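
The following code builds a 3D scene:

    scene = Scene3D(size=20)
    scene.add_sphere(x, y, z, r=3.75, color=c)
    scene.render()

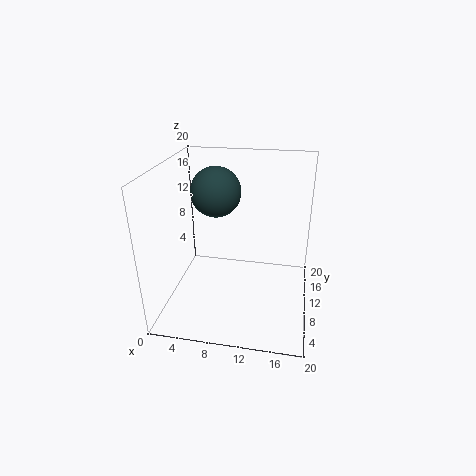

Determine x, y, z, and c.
x = 5.75, y = 14.75, z = 14.75, c = 'darkslategray'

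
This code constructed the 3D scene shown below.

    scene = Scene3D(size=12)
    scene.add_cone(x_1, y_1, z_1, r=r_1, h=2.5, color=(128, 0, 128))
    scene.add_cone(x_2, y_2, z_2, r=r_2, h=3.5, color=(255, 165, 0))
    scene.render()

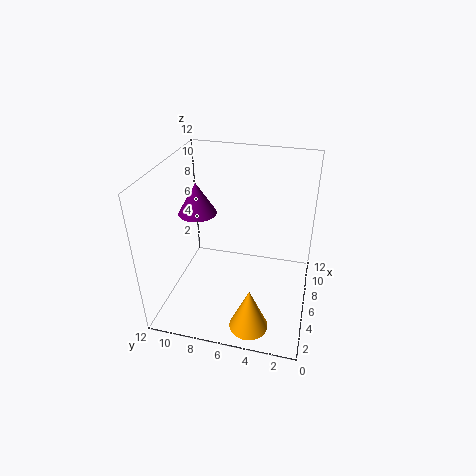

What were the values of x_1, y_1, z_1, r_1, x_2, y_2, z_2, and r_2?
x_1 = 5
y_1 = 9
z_1 = 8.5
r_1 = 1.5
x_2 = 1.5
y_2 = 4
z_2 = 1
r_2 = 1.5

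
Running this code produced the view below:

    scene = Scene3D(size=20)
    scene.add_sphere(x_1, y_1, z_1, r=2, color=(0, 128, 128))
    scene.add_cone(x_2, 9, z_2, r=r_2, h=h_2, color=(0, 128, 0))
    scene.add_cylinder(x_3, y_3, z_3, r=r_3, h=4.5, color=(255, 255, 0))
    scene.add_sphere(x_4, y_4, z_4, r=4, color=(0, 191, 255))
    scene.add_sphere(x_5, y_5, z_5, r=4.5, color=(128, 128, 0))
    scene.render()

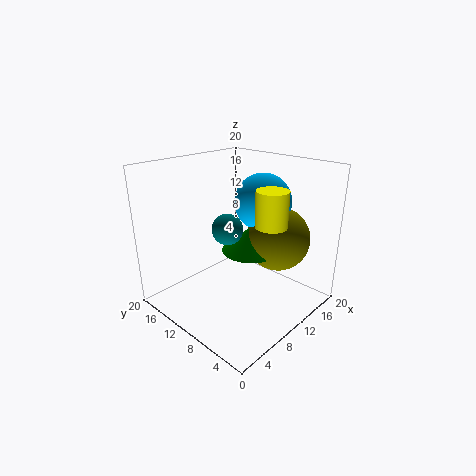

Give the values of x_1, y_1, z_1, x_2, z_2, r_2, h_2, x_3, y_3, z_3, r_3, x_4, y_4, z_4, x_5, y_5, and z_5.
x_1 = 7, y_1 = 9, z_1 = 12.5, x_2 = 11.5, z_2 = 8, r_2 = 4, h_2 = 3.5, x_3 = 9.5, y_3 = 4, z_3 = 13.5, r_3 = 2, x_4 = 14, y_4 = 9, z_4 = 14.5, x_5 = 14.5, y_5 = 6.5, z_5 = 9.5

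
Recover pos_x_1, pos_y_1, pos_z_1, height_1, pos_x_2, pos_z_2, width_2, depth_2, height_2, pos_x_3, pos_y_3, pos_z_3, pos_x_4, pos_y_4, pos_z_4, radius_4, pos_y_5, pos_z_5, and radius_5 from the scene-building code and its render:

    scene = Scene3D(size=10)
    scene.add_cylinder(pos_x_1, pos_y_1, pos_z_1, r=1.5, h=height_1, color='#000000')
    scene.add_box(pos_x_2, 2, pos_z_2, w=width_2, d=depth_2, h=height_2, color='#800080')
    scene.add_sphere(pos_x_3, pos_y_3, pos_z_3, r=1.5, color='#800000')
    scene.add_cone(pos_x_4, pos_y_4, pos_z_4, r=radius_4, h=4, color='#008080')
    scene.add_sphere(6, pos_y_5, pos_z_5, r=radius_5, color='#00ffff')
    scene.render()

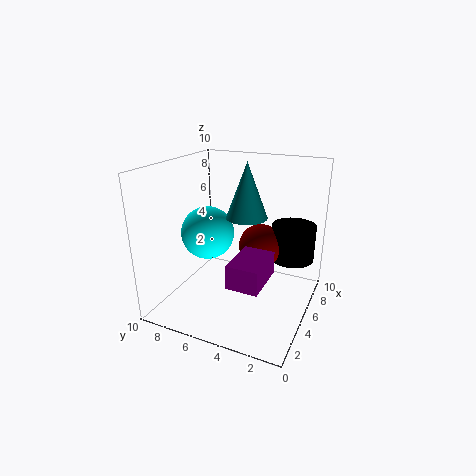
pos_x_1 = 6.5
pos_y_1 = 1.5
pos_z_1 = 3.5
height_1 = 2.5
pos_x_2 = 1
pos_z_2 = 3.5
width_2 = 3
depth_2 = 2
height_2 = 1.5
pos_x_3 = 5.5
pos_y_3 = 3.5
pos_z_3 = 4.5
pos_x_4 = 6.5
pos_y_4 = 5
pos_z_4 = 6
radius_4 = 1.5
pos_y_5 = 8
pos_z_5 = 4.5
radius_5 = 2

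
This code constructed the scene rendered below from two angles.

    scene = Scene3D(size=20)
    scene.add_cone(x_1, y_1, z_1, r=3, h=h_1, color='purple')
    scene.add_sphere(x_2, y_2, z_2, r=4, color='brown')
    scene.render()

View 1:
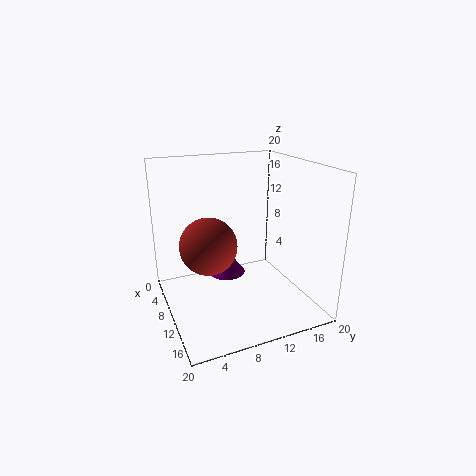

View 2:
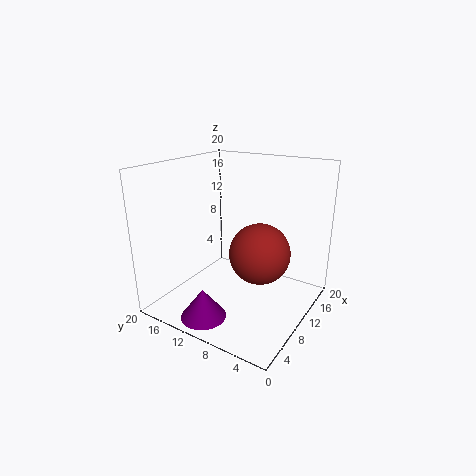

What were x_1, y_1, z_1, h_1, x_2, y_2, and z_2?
x_1 = 3, y_1 = 11, z_1 = 1, h_1 = 4, x_2 = 9, y_2 = 6, z_2 = 9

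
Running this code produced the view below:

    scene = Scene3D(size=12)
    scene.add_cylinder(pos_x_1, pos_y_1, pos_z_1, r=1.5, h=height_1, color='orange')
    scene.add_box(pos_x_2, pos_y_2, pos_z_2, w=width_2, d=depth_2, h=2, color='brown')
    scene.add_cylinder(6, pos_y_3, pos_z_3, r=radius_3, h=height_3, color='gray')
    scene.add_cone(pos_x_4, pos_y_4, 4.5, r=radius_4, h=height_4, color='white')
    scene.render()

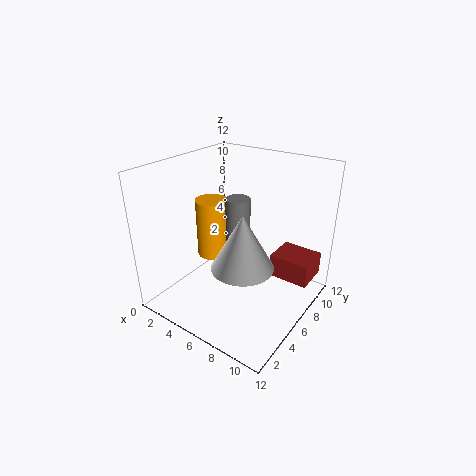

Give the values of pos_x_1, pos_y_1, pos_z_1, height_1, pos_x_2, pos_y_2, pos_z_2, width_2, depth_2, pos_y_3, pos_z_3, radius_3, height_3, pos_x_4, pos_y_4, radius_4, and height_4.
pos_x_1 = 2, pos_y_1 = 7.5, pos_z_1 = 2.5, height_1 = 5.5, pos_x_2 = 8, pos_y_2 = 8, pos_z_2 = 2, width_2 = 3.5, depth_2 = 3, pos_y_3 = 6, pos_z_3 = 3.5, radius_3 = 1, height_3 = 6, pos_x_4 = 7.5, pos_y_4 = 4.5, radius_4 = 2.5, height_4 = 4.5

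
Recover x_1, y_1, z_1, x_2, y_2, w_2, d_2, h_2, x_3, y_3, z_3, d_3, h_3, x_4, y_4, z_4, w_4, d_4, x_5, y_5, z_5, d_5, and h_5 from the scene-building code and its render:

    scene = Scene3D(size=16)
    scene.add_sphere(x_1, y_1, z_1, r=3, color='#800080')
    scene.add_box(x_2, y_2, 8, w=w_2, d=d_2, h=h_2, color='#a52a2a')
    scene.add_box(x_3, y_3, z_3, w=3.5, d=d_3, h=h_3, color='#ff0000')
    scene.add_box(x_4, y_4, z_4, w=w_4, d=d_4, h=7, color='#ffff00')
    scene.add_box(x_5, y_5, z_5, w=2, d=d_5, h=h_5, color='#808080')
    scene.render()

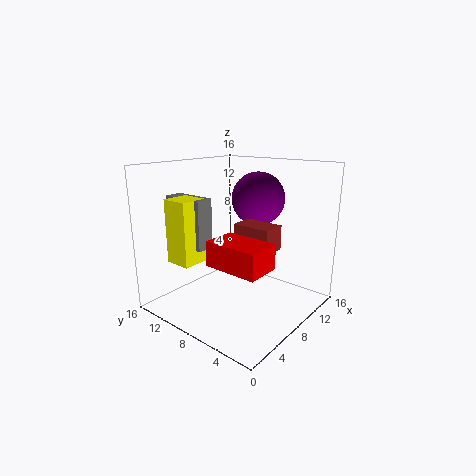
x_1 = 11, y_1 = 7.5, z_1 = 12, x_2 = 5.5, y_2 = 2.5, w_2 = 2.5, d_2 = 4, h_2 = 2.5, x_3 = 2, y_3 = 1.5, z_3 = 7, d_3 = 5.5, h_3 = 2.5, x_4 = 2.5, y_4 = 10.5, z_4 = 5.5, w_4 = 3, d_4 = 3, x_5 = 4, y_5 = 10, z_5 = 7, d_5 = 5, h_5 = 5.5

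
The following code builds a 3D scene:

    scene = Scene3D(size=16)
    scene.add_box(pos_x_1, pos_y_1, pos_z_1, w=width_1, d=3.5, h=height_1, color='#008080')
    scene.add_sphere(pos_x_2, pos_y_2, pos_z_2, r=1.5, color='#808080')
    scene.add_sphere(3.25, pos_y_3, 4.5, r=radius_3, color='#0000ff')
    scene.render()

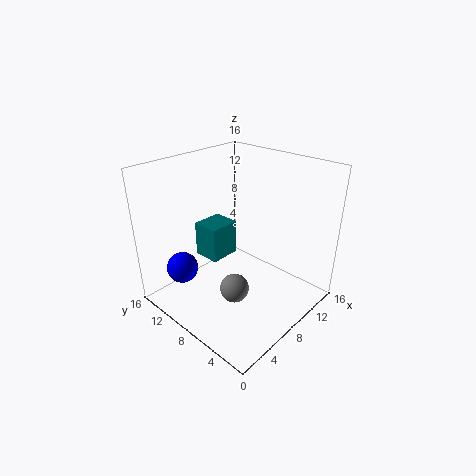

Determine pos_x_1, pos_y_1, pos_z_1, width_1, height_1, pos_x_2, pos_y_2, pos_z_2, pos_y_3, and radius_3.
pos_x_1 = 8.5
pos_y_1 = 12.5
pos_z_1 = 2.5
width_1 = 4
height_1 = 4.5
pos_x_2 = 4.75
pos_y_2 = 5.5
pos_z_2 = 4.25
pos_y_3 = 12.25
radius_3 = 1.75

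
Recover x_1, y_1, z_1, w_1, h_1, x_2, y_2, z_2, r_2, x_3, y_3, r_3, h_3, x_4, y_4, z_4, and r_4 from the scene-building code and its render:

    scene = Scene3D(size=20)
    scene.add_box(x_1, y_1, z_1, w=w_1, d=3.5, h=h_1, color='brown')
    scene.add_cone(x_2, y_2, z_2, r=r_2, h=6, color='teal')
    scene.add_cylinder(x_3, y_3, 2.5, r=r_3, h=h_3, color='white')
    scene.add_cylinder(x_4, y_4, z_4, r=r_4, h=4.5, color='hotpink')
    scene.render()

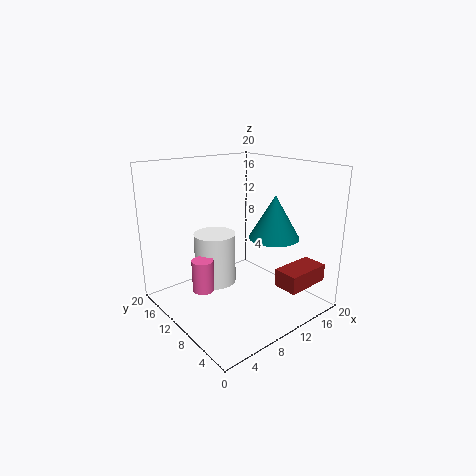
x_1 = 13
y_1 = 2
z_1 = 3.5
w_1 = 6.5
h_1 = 2.5
x_2 = 14
y_2 = 7
z_2 = 10
r_2 = 3.5
x_3 = 8.5
y_3 = 13.5
r_3 = 3
h_3 = 7.5
x_4 = 5
y_4 = 11.5
z_4 = 3
r_4 = 1.5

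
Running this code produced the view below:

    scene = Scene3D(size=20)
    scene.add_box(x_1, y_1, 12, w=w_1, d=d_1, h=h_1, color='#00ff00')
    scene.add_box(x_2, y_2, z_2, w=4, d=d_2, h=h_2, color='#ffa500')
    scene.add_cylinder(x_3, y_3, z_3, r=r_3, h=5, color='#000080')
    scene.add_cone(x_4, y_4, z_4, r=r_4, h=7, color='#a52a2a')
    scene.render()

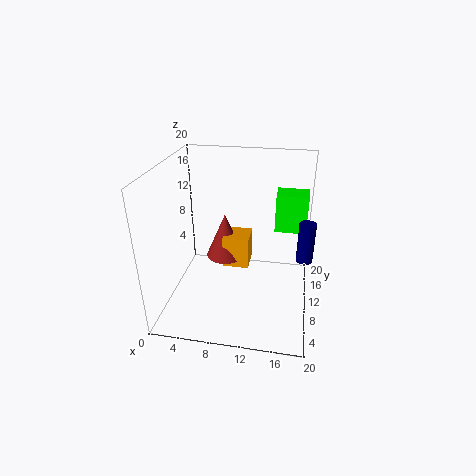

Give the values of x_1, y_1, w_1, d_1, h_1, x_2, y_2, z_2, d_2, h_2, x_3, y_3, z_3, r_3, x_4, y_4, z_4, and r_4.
x_1 = 15
y_1 = 9
w_1 = 4
d_1 = 3
h_1 = 5
x_2 = 7
y_2 = 13
z_2 = 3
d_2 = 4
h_2 = 5
x_3 = 19
y_3 = 6
z_3 = 10
r_3 = 1
x_4 = 7
y_4 = 15
z_4 = 4
r_4 = 3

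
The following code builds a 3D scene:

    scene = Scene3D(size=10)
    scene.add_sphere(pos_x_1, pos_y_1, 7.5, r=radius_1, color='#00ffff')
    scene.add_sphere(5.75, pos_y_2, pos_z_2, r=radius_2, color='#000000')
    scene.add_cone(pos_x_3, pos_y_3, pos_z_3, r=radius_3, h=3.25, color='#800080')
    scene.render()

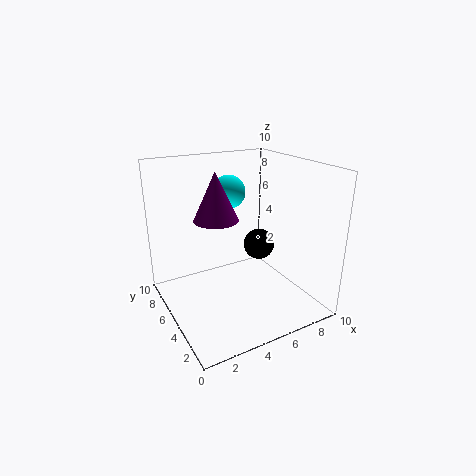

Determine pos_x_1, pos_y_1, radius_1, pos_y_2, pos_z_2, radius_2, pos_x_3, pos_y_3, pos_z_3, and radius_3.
pos_x_1 = 5.75; pos_y_1 = 7.75; radius_1 = 1.25; pos_y_2 = 3.5; pos_z_2 = 5; radius_2 = 1; pos_x_3 = 3.5; pos_y_3 = 5.25; pos_z_3 = 6.5; radius_3 = 1.5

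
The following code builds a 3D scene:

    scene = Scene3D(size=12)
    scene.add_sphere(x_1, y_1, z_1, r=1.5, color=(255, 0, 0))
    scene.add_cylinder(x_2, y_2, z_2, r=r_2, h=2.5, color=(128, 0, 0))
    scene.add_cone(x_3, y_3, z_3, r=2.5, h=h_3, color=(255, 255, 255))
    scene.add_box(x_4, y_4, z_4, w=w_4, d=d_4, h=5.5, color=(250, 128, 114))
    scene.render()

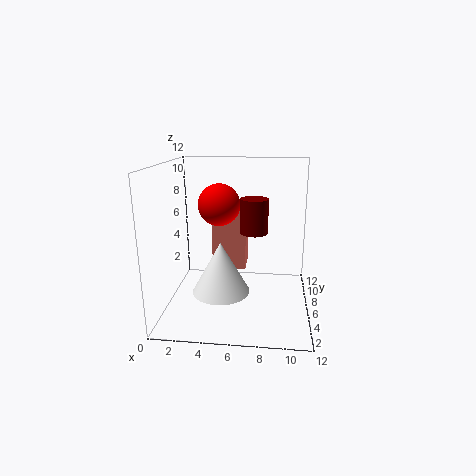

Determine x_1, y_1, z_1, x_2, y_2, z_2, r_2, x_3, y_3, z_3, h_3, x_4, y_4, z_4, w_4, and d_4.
x_1 = 5; y_1 = 3; z_1 = 9.5; x_2 = 7.5; y_2 = 3; z_2 = 7.5; r_2 = 1; x_3 = 4.5; y_3 = 6; z_3 = 1; h_3 = 4.5; x_4 = 3.5; y_4 = 7.5; z_4 = 2.5; w_4 = 3; d_4 = 2.5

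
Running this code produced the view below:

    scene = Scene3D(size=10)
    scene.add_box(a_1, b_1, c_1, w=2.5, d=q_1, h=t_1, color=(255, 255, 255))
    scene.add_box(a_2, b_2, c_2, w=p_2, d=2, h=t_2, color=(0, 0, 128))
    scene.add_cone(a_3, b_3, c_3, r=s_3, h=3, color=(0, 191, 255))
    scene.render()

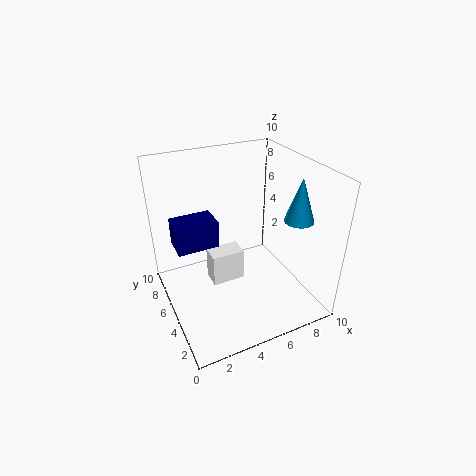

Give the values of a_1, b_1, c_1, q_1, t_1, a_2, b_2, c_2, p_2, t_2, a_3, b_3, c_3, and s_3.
a_1 = 3.5, b_1 = 6, c_1 = 0.5, q_1 = 1.5, t_1 = 2.5, a_2 = 1, b_2 = 6, c_2 = 4, p_2 = 3, t_2 = 2, a_3 = 8.5, b_3 = 3, c_3 = 6.5, s_3 = 1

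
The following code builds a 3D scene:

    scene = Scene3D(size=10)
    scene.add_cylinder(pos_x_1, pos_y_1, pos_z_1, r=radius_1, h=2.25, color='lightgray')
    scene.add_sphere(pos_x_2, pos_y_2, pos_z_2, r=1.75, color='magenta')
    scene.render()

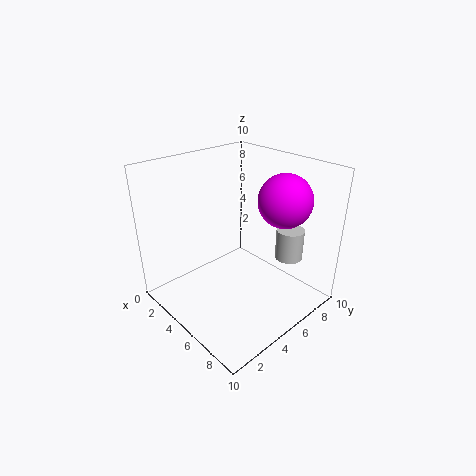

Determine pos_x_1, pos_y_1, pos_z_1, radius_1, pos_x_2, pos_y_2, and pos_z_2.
pos_x_1 = 7; pos_y_1 = 8.25; pos_z_1 = 3; radius_1 = 1; pos_x_2 = 7.5; pos_y_2 = 6.75; pos_z_2 = 8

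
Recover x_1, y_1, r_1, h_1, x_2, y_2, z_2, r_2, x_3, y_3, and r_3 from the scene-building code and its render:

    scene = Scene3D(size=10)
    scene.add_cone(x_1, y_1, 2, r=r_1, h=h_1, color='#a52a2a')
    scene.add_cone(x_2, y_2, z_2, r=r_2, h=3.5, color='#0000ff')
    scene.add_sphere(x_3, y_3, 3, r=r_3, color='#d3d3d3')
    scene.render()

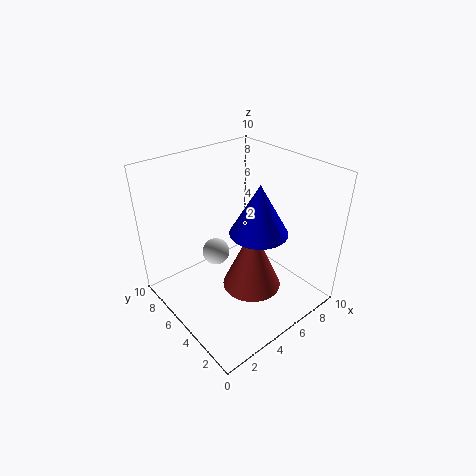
x_1 = 5
y_1 = 3.5
r_1 = 2
h_1 = 4.5
x_2 = 6
y_2 = 4
z_2 = 5.5
r_2 = 2
x_3 = 4.5
y_3 = 7
r_3 = 1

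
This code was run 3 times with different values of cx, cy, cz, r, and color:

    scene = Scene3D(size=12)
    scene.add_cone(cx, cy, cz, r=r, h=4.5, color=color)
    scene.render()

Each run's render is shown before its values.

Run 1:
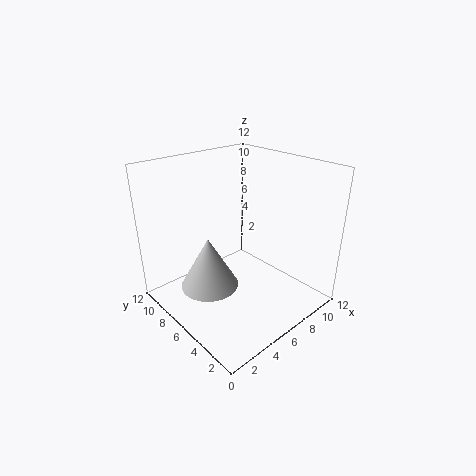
cx = 4, cy = 7.5, cz = 1.5, r = 2.5, color = 'lightgray'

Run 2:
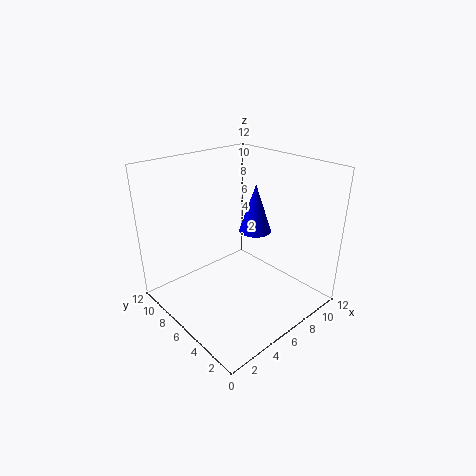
cx = 9.5, cy = 7.5, cz = 5, r = 1.5, color = 'blue'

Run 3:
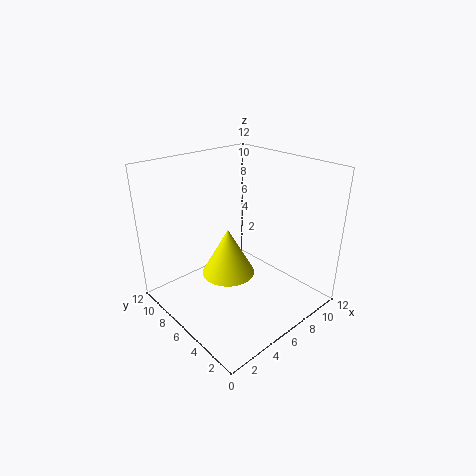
cx = 7, cy = 8.5, cz = 1, r = 2.5, color = 'yellow'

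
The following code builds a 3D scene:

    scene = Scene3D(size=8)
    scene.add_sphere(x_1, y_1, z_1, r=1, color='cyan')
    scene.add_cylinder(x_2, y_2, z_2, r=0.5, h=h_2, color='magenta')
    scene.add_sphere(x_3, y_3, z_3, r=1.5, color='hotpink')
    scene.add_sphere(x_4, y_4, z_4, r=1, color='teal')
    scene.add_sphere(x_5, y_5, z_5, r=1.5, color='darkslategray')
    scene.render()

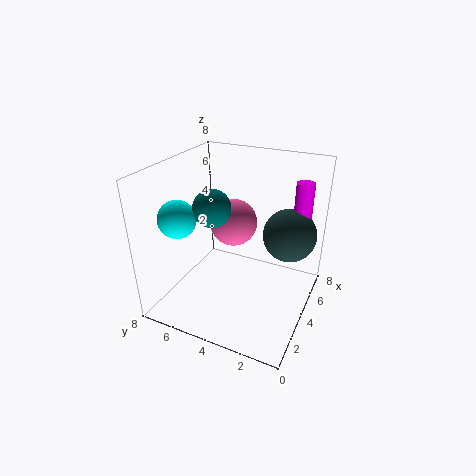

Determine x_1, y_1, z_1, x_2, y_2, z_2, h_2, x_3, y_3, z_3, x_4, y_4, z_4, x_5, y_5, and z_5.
x_1 = 2; y_1 = 6.5; z_1 = 5.5; x_2 = 6; y_2 = 1; z_2 = 4.5; h_2 = 2.5; x_3 = 6.5; y_3 = 5.5; z_3 = 3.5; x_4 = 3; y_4 = 5; z_4 = 6; x_5 = 5.5; y_5 = 1.5; z_5 = 4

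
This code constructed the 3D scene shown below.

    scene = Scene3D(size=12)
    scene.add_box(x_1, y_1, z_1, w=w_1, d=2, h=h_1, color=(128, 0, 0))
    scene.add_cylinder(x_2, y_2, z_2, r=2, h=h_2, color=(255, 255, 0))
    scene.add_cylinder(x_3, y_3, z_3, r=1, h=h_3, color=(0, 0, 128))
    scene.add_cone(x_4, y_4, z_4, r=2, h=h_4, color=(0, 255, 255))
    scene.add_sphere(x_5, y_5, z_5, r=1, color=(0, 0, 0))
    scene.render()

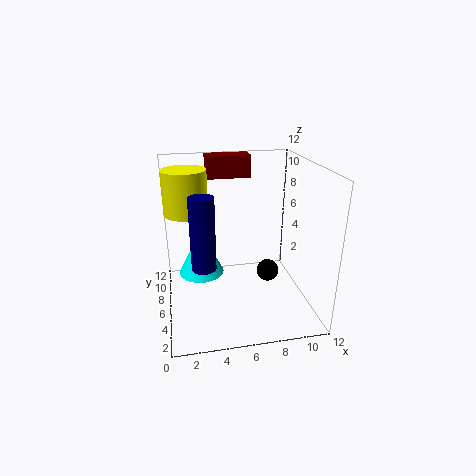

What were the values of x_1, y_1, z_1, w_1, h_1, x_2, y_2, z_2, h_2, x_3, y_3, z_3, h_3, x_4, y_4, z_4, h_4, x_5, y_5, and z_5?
x_1 = 4, y_1 = 10, z_1 = 10, w_1 = 4, h_1 = 2, x_2 = 2, y_2 = 10, z_2 = 7, h_2 = 4, x_3 = 3, y_3 = 5, z_3 = 4, h_3 = 6, x_4 = 3, y_4 = 8, z_4 = 2, h_4 = 4, x_5 = 9, y_5 = 7, z_5 = 2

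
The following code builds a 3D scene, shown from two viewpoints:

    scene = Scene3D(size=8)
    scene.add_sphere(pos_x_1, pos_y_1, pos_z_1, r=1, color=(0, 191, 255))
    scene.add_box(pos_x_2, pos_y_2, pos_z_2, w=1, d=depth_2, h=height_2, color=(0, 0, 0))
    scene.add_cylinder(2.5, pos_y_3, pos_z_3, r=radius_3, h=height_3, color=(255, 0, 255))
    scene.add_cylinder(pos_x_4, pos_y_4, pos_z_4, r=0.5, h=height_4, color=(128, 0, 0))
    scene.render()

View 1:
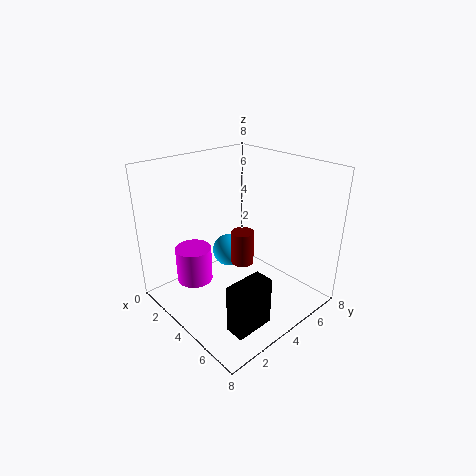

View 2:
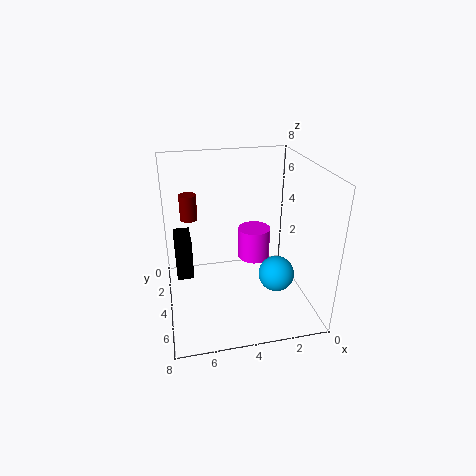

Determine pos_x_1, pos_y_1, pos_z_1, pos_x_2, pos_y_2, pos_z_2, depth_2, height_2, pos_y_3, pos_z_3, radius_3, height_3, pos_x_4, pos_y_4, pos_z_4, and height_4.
pos_x_1 = 2; pos_y_1 = 5; pos_z_1 = 2; pos_x_2 = 6.5; pos_y_2 = 1; pos_z_2 = 1; depth_2 = 2; height_2 = 2.5; pos_y_3 = 2; pos_z_3 = 1.5; radius_3 = 1; height_3 = 2; pos_x_4 = 6.5; pos_y_4 = 2; pos_z_4 = 4.5; height_4 = 1.5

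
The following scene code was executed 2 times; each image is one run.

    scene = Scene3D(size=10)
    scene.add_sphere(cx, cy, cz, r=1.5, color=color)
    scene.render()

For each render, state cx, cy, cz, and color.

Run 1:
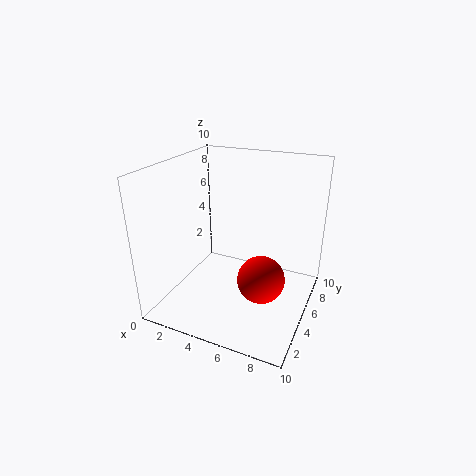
cx = 7.5
cy = 3
cz = 3.5
color = 'red'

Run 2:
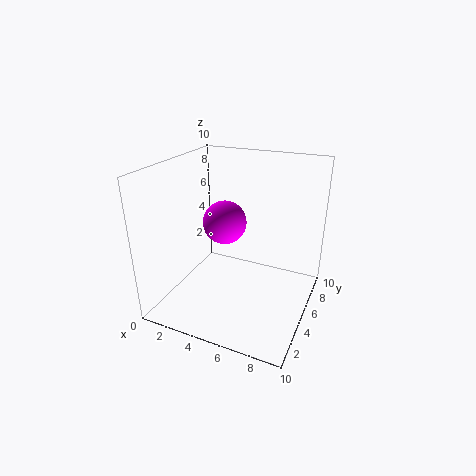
cx = 4
cy = 5
cz = 6
color = 'magenta'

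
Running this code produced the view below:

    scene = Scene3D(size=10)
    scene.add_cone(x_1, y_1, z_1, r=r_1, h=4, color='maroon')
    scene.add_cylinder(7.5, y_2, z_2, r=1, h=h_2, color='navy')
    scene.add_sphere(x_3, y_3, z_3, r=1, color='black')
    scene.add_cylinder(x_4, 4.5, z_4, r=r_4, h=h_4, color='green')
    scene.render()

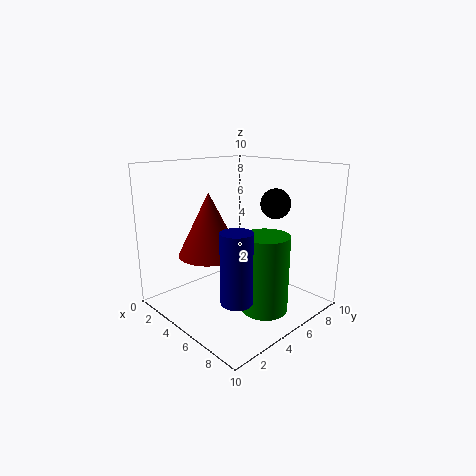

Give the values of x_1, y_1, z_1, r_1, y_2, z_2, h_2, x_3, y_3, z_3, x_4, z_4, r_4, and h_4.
x_1 = 5
y_1 = 2.5
z_1 = 4.5
r_1 = 2
y_2 = 2.5
z_2 = 2
h_2 = 4.5
x_3 = 7
y_3 = 6.5
z_3 = 7.5
x_4 = 8
z_4 = 1
r_4 = 1.5
h_4 = 5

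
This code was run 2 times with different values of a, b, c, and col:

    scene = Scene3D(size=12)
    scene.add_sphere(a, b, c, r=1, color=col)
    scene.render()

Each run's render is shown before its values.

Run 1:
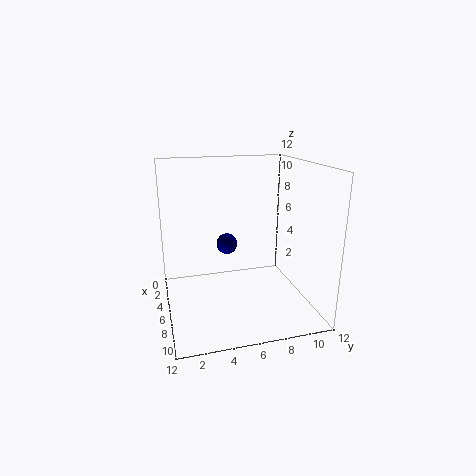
a = 2; b = 6; c = 4; col = 'navy'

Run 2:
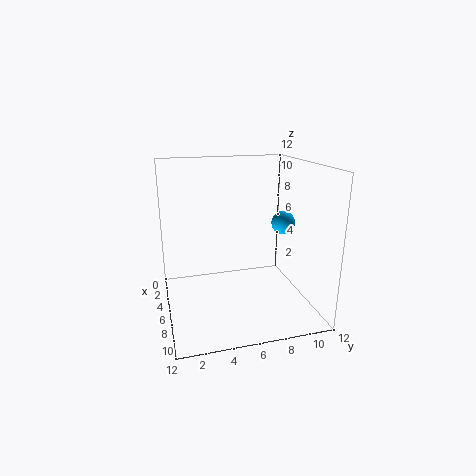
a = 6; b = 10; c = 7; col = 'deepskyblue'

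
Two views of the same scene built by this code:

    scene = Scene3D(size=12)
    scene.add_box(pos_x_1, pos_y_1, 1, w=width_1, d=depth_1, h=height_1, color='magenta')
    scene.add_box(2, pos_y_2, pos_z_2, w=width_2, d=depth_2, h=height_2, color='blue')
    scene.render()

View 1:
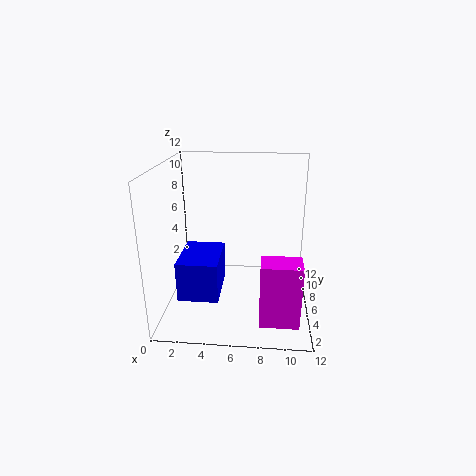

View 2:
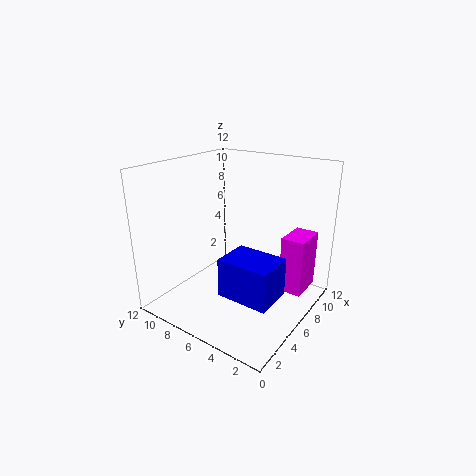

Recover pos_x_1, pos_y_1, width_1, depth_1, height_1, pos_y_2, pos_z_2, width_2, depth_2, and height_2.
pos_x_1 = 8, pos_y_1 = 1, width_1 = 3, depth_1 = 2, height_1 = 5, pos_y_2 = 1, pos_z_2 = 3, width_2 = 3, depth_2 = 4, height_2 = 3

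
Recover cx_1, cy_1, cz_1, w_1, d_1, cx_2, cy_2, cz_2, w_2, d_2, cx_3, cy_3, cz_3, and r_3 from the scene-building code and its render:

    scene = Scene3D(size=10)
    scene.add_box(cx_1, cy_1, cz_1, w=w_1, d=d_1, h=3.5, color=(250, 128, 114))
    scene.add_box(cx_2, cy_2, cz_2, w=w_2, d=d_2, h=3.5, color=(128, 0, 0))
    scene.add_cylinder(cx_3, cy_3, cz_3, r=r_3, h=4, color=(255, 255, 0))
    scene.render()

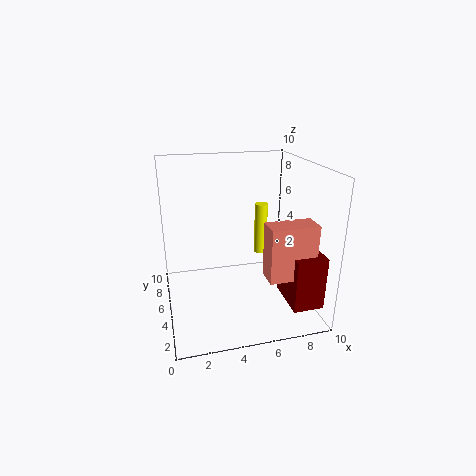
cx_1 = 6
cy_1 = 1
cz_1 = 3.5
w_1 = 3
d_1 = 1.5
cx_2 = 7.5
cy_2 = 0.5
cz_2 = 1.5
w_2 = 2
d_2 = 3
cx_3 = 7.5
cy_3 = 7.5
cz_3 = 2.5
r_3 = 0.5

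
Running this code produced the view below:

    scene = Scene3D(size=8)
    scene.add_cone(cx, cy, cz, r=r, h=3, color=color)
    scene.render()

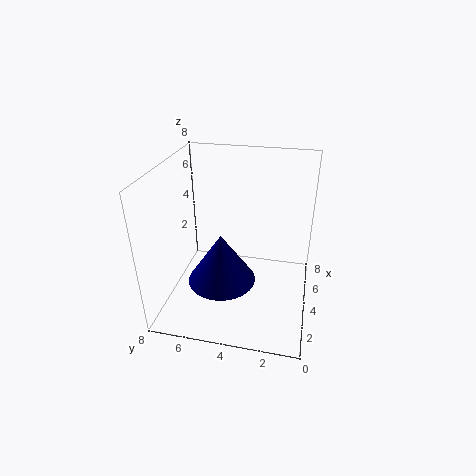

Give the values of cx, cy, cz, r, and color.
cx = 4; cy = 5; cz = 1; r = 2; color = 'navy'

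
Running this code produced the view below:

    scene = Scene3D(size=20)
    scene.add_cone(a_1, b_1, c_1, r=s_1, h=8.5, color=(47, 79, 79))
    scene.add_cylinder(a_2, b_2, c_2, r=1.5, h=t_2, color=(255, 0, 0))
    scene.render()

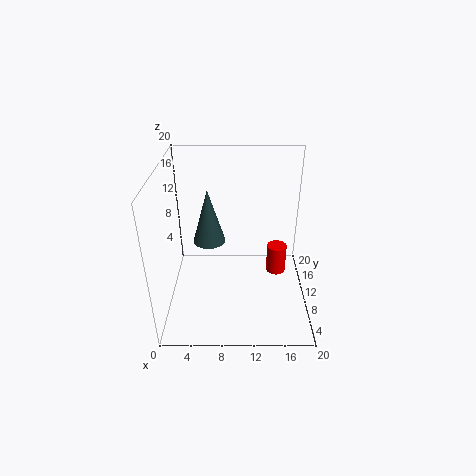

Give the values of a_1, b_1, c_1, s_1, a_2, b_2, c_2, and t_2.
a_1 = 5.5; b_1 = 15; c_1 = 6.5; s_1 = 2.5; a_2 = 16; b_2 = 13.5; c_2 = 2; t_2 = 4.5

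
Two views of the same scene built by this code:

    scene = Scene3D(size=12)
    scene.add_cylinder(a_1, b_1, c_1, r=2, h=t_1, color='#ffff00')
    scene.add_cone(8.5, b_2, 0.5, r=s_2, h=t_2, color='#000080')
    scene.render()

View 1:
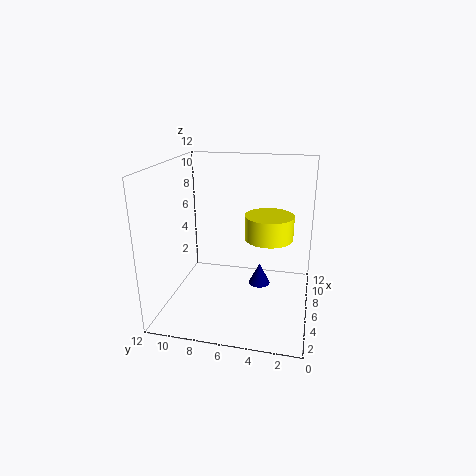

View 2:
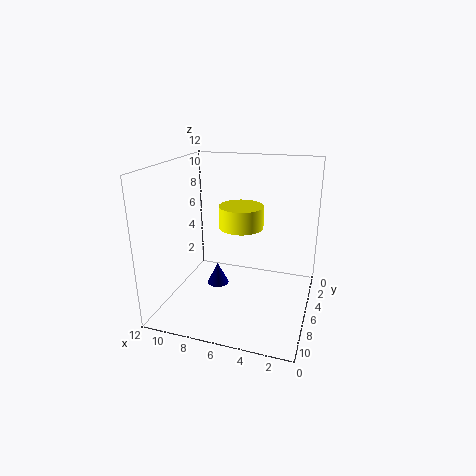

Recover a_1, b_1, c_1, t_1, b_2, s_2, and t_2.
a_1 = 6.5; b_1 = 3.5; c_1 = 6; t_1 = 2; b_2 = 4.5; s_2 = 1; t_2 = 2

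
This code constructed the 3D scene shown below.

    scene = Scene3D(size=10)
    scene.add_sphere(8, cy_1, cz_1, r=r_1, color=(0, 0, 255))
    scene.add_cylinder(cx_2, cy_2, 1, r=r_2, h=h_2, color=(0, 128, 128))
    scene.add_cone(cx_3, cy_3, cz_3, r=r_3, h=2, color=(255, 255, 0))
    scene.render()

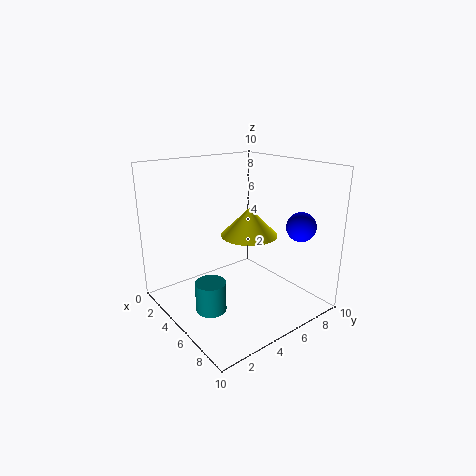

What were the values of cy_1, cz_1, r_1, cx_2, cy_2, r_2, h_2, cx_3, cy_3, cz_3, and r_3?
cy_1 = 8, cz_1 = 6, r_1 = 1, cx_2 = 6, cy_2 = 2, r_2 = 1, h_2 = 2, cx_3 = 5, cy_3 = 6, cz_3 = 5, r_3 = 2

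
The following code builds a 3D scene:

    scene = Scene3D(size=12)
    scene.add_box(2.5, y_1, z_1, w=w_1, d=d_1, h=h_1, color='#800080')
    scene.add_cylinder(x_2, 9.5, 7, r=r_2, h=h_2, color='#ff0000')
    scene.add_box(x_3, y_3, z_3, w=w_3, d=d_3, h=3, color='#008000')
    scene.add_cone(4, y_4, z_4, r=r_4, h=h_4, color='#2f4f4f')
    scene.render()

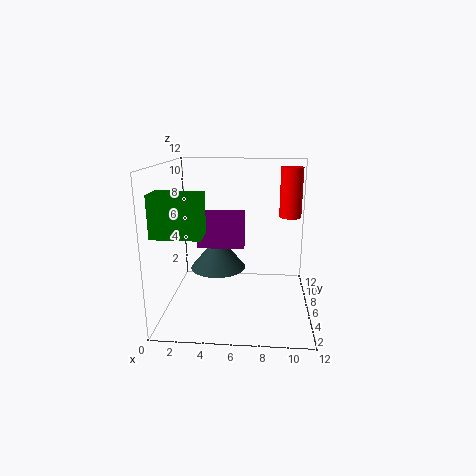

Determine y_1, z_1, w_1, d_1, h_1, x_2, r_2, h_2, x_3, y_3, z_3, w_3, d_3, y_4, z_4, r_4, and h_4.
y_1 = 6, z_1 = 5, w_1 = 4, d_1 = 1.5, h_1 = 3, x_2 = 10.5, r_2 = 1, h_2 = 4.5, x_3 = 0.5, y_3 = 0.5, z_3 = 7.5, w_3 = 3.5, d_3 = 2, y_4 = 8, z_4 = 2.5, r_4 = 2.5, h_4 = 3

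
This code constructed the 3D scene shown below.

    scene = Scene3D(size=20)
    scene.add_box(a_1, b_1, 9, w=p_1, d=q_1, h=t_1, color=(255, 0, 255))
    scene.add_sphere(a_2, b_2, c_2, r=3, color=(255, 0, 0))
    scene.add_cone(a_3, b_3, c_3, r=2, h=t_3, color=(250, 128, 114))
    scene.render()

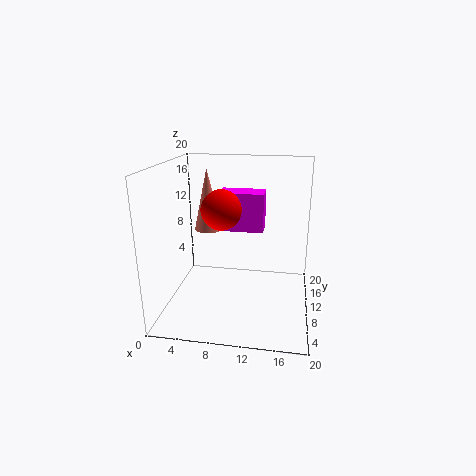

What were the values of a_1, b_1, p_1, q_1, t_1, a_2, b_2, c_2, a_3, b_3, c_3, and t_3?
a_1 = 6; b_1 = 15; p_1 = 7; q_1 = 4; t_1 = 6; a_2 = 7; b_2 = 13; c_2 = 13; a_3 = 5; b_3 = 13; c_3 = 10; t_3 = 9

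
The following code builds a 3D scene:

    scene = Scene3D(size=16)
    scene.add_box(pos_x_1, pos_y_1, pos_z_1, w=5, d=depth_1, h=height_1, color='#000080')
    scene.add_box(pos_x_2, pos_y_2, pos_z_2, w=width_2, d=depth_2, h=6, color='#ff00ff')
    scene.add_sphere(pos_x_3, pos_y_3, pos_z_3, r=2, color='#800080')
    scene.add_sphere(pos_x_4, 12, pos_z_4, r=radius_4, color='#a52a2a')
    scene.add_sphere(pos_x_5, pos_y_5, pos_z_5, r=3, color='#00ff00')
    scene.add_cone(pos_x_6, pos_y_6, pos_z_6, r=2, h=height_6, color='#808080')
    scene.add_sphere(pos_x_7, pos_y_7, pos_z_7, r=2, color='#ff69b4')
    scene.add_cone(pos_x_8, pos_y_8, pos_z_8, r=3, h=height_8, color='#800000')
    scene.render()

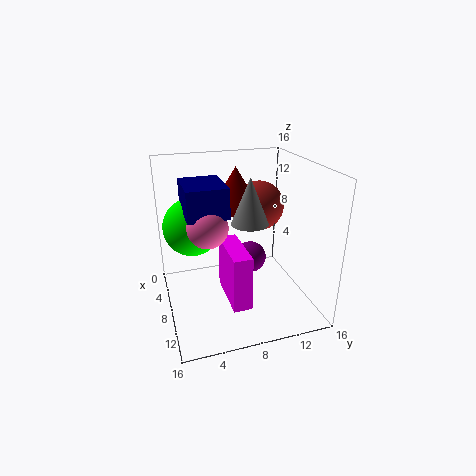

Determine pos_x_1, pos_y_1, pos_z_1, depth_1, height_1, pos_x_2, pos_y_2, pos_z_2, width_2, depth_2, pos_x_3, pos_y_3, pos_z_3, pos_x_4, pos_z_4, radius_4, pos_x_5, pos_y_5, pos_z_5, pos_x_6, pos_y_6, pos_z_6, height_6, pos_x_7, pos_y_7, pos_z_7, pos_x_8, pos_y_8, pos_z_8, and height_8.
pos_x_1 = 7, pos_y_1 = 2, pos_z_1 = 12, depth_1 = 4, height_1 = 3, pos_x_2 = 7, pos_y_2 = 6, pos_z_2 = 2, width_2 = 6, depth_2 = 2, pos_x_3 = 4, pos_y_3 = 11, pos_z_3 = 3, pos_x_4 = 4, pos_z_4 = 10, radius_4 = 3, pos_x_5 = 8, pos_y_5 = 3, pos_z_5 = 10, pos_x_6 = 9, pos_y_6 = 9, pos_z_6 = 10, height_6 = 5, pos_x_7 = 11, pos_y_7 = 4, pos_z_7 = 11, pos_x_8 = 4, pos_y_8 = 9, pos_z_8 = 10, height_8 = 5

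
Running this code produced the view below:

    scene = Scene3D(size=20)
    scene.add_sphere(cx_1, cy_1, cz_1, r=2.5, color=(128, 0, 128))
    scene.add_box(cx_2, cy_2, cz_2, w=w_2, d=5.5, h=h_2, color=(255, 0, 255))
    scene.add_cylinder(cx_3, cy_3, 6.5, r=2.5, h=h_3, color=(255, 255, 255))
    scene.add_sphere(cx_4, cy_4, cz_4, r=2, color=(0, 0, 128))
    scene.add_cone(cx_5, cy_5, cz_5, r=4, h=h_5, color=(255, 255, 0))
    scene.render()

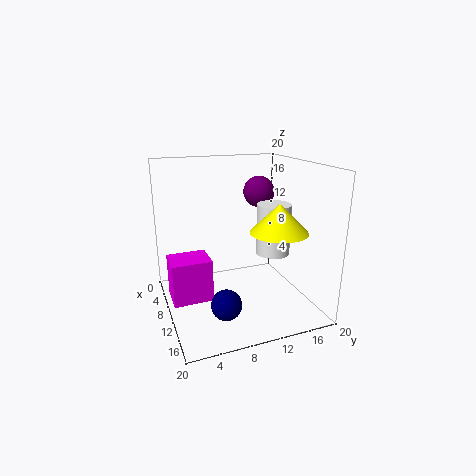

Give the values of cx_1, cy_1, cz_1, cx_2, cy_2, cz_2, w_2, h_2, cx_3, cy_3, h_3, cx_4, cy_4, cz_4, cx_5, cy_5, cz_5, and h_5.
cx_1 = 2.5; cy_1 = 16.5; cz_1 = 14.5; cx_2 = 6.5; cy_2 = 0.5; cz_2 = 1.5; w_2 = 4.5; h_2 = 6; cx_3 = 9; cy_3 = 16; h_3 = 7.5; cx_4 = 15; cy_4 = 6.5; cz_4 = 3; cx_5 = 12.5; cy_5 = 15; cz_5 = 11; h_5 = 4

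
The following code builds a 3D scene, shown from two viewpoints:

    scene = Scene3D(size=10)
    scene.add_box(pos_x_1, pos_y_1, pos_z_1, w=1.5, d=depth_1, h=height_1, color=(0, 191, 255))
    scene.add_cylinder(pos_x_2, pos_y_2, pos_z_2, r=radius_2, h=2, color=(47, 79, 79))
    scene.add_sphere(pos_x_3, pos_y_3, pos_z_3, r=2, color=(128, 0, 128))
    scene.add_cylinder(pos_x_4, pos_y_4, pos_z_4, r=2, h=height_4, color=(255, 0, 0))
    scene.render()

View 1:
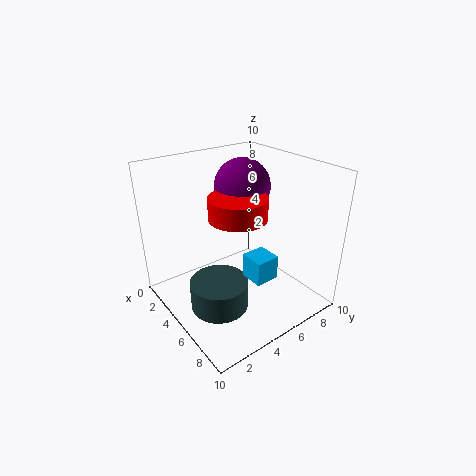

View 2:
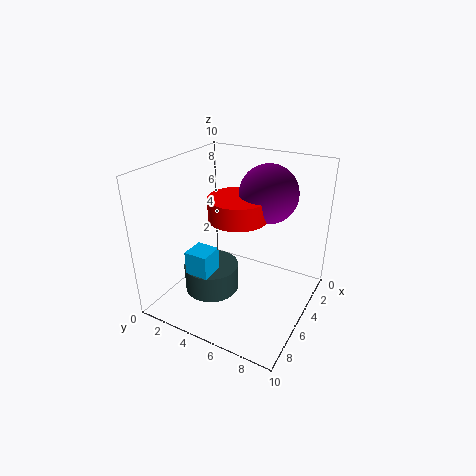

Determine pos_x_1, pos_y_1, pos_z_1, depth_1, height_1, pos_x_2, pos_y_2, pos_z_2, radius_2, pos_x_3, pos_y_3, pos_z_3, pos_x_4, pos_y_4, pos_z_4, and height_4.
pos_x_1 = 7.5, pos_y_1 = 3.5, pos_z_1 = 4, depth_1 = 1.5, height_1 = 1.5, pos_x_2 = 5.5, pos_y_2 = 3, pos_z_2 = 0.5, radius_2 = 2, pos_x_3 = 3.5, pos_y_3 = 6.5, pos_z_3 = 8, pos_x_4 = 5, pos_y_4 = 5, pos_z_4 = 6.5, height_4 = 1.5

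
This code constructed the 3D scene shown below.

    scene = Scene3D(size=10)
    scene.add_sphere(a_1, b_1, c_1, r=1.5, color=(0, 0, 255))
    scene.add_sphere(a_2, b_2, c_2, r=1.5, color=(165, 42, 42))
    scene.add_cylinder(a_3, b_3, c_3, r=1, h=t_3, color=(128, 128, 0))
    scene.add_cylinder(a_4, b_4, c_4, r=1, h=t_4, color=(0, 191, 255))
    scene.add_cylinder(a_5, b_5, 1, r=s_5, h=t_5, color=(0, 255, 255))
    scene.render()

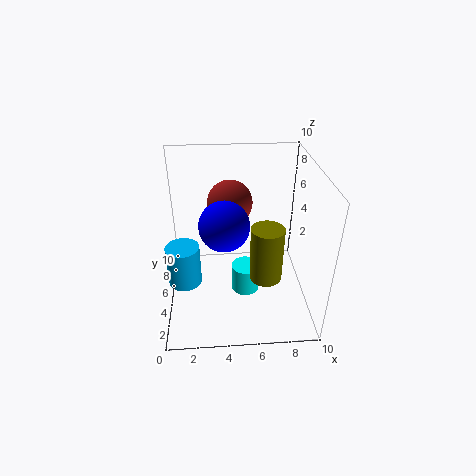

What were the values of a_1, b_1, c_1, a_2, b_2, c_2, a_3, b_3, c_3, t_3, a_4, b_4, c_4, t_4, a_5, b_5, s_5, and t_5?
a_1 = 4
b_1 = 2.5
c_1 = 7.5
a_2 = 4.5
b_2 = 5.5
c_2 = 7.5
a_3 = 6.5
b_3 = 2
c_3 = 4
t_3 = 3.5
a_4 = 1.5
b_4 = 2
c_4 = 4
t_4 = 2.5
a_5 = 5.5
b_5 = 4.5
s_5 = 1
t_5 = 2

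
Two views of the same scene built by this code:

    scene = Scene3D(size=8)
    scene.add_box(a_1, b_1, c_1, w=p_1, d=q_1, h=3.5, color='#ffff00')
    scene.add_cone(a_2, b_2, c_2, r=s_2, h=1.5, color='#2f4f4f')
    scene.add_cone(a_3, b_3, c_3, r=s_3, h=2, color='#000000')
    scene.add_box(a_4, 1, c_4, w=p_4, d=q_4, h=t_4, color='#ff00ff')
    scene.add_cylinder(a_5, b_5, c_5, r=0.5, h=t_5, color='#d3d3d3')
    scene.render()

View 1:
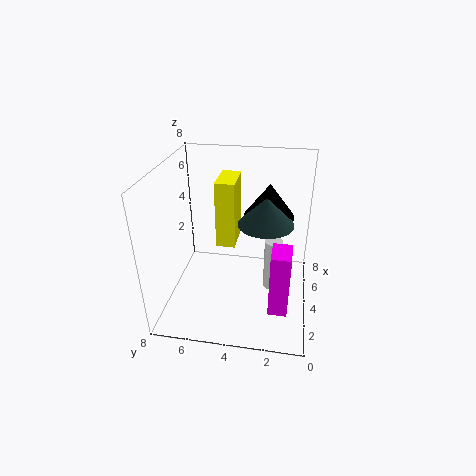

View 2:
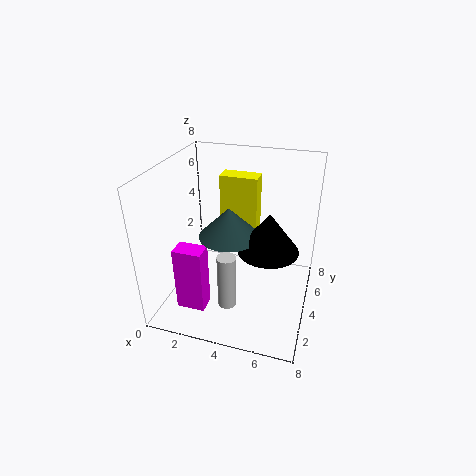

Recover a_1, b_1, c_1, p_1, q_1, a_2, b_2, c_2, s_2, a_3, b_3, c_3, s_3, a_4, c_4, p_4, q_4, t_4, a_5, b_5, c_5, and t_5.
a_1 = 3
b_1 = 4
c_1 = 4
p_1 = 2
q_1 = 1
a_2 = 4
b_2 = 2.5
c_2 = 5
s_2 = 1.5
a_3 = 6
b_3 = 2.5
c_3 = 4.5
s_3 = 1.5
a_4 = 1.5
c_4 = 1
p_4 = 1.5
q_4 = 1
t_4 = 3.5
a_5 = 4
b_5 = 2
c_5 = 1
t_5 = 3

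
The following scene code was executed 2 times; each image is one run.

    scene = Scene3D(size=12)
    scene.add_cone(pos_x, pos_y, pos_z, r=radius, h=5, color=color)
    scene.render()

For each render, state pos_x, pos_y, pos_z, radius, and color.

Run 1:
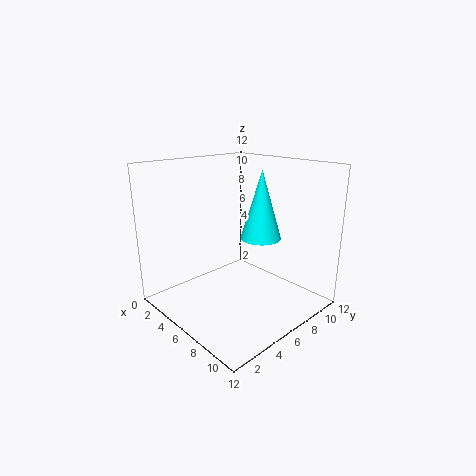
pos_x = 9; pos_y = 5.5; pos_z = 7; radius = 1.5; color = 'cyan'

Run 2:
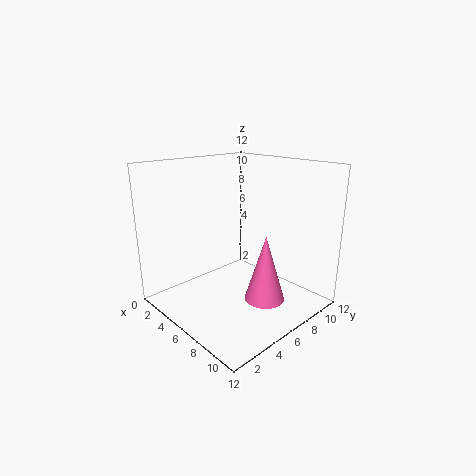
pos_x = 10; pos_y = 5; pos_z = 2.5; radius = 1.5; color = 'hotpink'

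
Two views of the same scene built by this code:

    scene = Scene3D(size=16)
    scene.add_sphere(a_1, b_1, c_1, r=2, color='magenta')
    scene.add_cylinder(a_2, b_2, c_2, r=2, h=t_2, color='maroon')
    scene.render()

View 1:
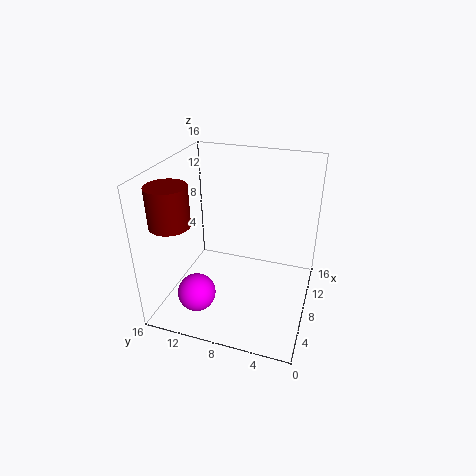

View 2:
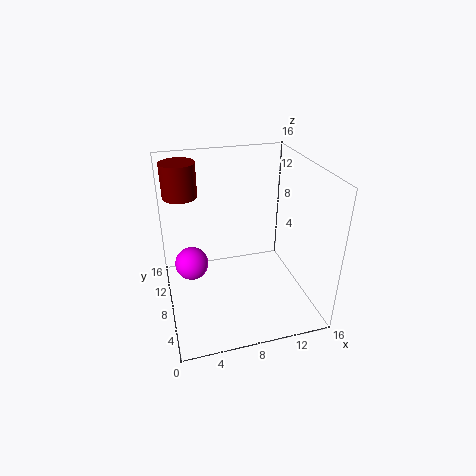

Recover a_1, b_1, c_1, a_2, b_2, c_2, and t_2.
a_1 = 3; b_1 = 11; c_1 = 3.5; a_2 = 2.5; b_2 = 13; c_2 = 11.5; t_2 = 4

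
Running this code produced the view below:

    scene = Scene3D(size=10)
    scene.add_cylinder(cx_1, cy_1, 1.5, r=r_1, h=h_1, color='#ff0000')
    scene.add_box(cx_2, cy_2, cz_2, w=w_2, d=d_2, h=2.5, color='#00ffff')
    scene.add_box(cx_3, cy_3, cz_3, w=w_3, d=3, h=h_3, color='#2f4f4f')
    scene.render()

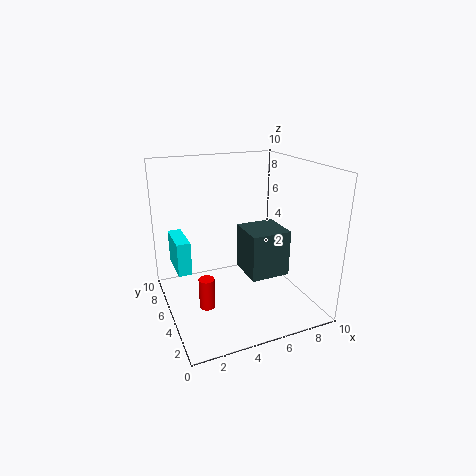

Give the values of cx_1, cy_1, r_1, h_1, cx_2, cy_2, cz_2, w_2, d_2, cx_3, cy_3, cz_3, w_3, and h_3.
cx_1 = 2; cy_1 = 3; r_1 = 0.5; h_1 = 2; cx_2 = 1; cy_2 = 6.5; cz_2 = 2; w_2 = 1; d_2 = 3; cx_3 = 6; cy_3 = 4.5; cz_3 = 1.5; w_3 = 3; h_3 = 3.5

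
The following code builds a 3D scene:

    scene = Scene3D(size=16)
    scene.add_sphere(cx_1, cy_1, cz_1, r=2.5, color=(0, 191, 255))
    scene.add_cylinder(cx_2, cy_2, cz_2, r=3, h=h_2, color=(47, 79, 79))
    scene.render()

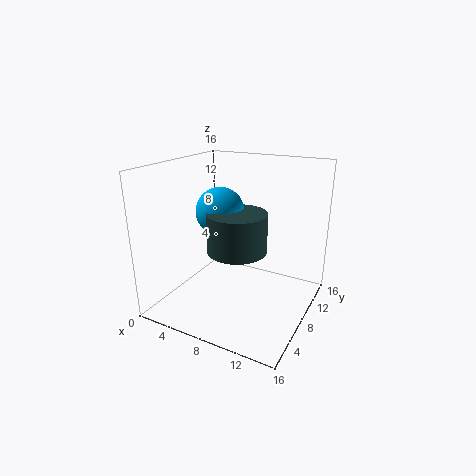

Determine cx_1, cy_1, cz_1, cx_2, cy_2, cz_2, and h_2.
cx_1 = 7, cy_1 = 6, cz_1 = 11.5, cx_2 = 9.5, cy_2 = 5, cz_2 = 8, h_2 = 4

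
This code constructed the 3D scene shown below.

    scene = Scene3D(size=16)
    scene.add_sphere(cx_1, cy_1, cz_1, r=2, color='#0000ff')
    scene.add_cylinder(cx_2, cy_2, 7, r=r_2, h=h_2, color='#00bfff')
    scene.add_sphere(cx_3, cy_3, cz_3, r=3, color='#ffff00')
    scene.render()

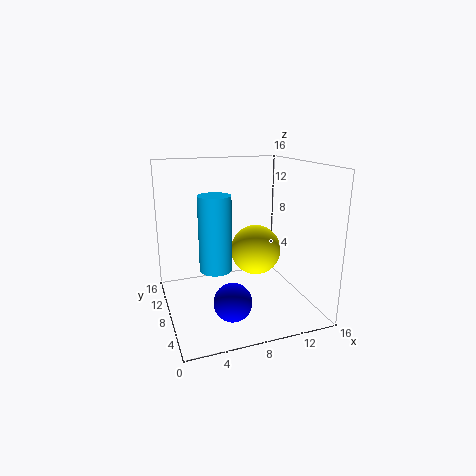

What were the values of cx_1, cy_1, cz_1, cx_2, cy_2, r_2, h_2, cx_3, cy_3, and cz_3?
cx_1 = 6
cy_1 = 4
cz_1 = 2.5
cx_2 = 4
cy_2 = 3
r_2 = 1.5
h_2 = 7
cx_3 = 11
cy_3 = 10
cz_3 = 5.5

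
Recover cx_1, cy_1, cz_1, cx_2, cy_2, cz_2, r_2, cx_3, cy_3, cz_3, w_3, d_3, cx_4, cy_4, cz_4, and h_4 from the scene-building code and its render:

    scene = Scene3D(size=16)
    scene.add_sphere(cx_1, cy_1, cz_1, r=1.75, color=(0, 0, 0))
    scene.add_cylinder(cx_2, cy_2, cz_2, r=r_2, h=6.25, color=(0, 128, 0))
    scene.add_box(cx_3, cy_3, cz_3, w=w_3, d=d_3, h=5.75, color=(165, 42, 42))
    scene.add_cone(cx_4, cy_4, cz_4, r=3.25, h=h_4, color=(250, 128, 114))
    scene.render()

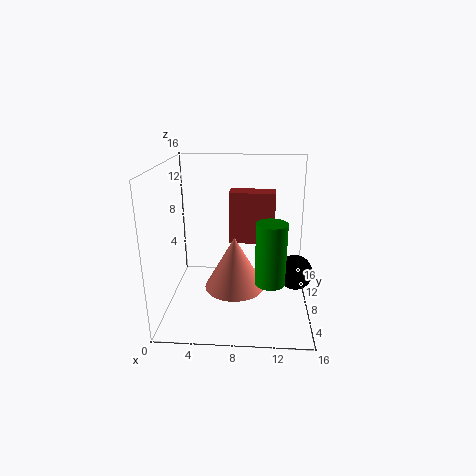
cx_1 = 14
cy_1 = 4.25
cz_1 = 6
cx_2 = 11.5
cy_2 = 3.25
cz_2 = 5.25
r_2 = 1.5
cx_3 = 7
cy_3 = 8.25
cz_3 = 7.25
w_3 = 5
d_3 = 2.25
cx_4 = 7.75
cy_4 = 6.25
cz_4 = 3
h_4 = 5.75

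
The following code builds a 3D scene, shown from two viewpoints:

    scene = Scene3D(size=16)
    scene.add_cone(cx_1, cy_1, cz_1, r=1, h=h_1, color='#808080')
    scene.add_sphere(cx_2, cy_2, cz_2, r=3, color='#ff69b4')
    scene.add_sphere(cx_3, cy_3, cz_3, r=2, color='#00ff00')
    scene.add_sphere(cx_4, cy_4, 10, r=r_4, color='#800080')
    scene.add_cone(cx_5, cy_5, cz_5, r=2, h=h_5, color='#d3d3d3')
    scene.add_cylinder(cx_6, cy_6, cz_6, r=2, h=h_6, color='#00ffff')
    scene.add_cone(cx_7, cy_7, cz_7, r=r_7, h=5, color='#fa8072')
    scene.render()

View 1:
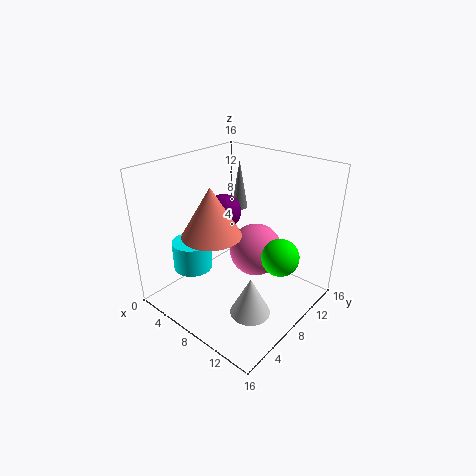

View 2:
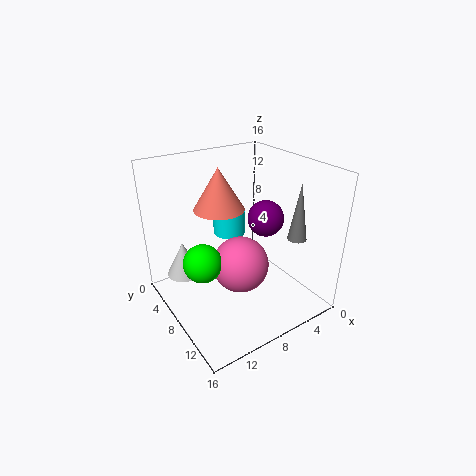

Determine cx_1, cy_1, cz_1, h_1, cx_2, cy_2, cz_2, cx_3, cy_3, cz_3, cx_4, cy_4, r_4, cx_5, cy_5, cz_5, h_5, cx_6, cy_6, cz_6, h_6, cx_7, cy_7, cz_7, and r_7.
cx_1 = 4, cy_1 = 13, cz_1 = 9, h_1 = 6, cx_2 = 9, cy_2 = 10, cz_2 = 6, cx_3 = 13, cy_3 = 9, cz_3 = 7, cx_4 = 5, cy_4 = 9, r_4 = 2, cx_5 = 13, cy_5 = 4, cz_5 = 3, h_5 = 4, cx_6 = 6, cy_6 = 3, cz_6 = 6, h_6 = 3, cx_7 = 8, cy_7 = 4, cz_7 = 10, r_7 = 3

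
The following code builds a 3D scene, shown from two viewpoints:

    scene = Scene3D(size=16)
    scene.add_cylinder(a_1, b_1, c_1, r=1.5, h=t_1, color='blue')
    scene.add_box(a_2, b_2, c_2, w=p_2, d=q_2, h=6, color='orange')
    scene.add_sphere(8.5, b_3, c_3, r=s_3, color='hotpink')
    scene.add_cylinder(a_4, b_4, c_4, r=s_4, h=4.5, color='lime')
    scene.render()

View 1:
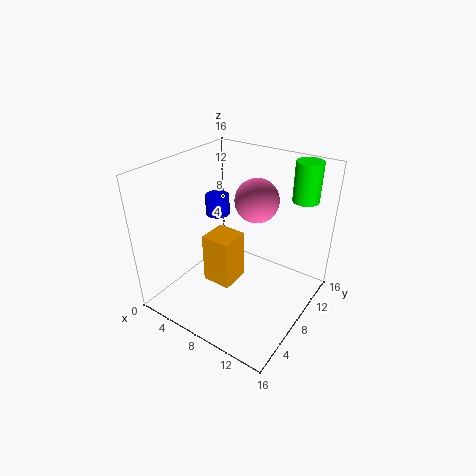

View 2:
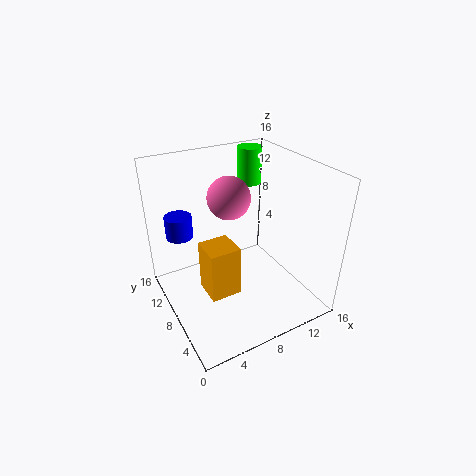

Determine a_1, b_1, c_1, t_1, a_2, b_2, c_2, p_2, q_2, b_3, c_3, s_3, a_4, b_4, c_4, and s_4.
a_1 = 2.5; b_1 = 11.5; c_1 = 8; t_1 = 2.5; a_2 = 4; b_2 = 6.5; c_2 = 1.5; p_2 = 3.5; q_2 = 3.5; b_3 = 11; c_3 = 11.5; s_3 = 2.5; a_4 = 13; b_4 = 14; c_4 = 11.5; s_4 = 1.5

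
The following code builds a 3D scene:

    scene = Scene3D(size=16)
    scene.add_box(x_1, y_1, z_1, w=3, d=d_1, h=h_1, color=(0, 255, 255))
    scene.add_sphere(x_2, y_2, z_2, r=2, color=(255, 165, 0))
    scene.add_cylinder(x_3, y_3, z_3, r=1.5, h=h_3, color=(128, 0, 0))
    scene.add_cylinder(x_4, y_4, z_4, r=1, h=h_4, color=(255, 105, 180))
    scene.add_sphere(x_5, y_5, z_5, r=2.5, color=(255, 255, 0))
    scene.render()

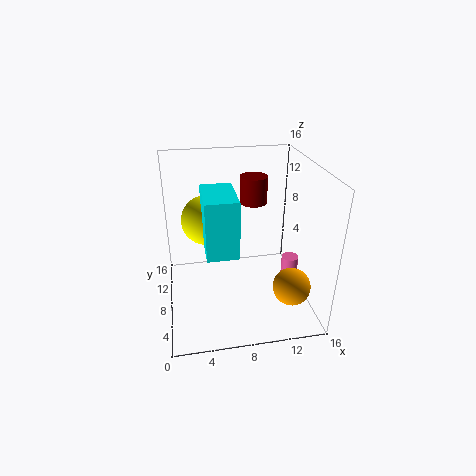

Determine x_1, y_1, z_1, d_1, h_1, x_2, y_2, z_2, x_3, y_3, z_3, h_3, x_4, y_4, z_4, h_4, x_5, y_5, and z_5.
x_1 = 4
y_1 = 1.5
z_1 = 9.5
d_1 = 5
h_1 = 5.5
x_2 = 13
y_2 = 3.5
z_2 = 4
x_3 = 10
y_3 = 9.5
z_3 = 11.5
h_3 = 3
x_4 = 14.5
y_4 = 8.5
z_4 = 0.5
h_4 = 4
x_5 = 4.5
y_5 = 7
z_5 = 11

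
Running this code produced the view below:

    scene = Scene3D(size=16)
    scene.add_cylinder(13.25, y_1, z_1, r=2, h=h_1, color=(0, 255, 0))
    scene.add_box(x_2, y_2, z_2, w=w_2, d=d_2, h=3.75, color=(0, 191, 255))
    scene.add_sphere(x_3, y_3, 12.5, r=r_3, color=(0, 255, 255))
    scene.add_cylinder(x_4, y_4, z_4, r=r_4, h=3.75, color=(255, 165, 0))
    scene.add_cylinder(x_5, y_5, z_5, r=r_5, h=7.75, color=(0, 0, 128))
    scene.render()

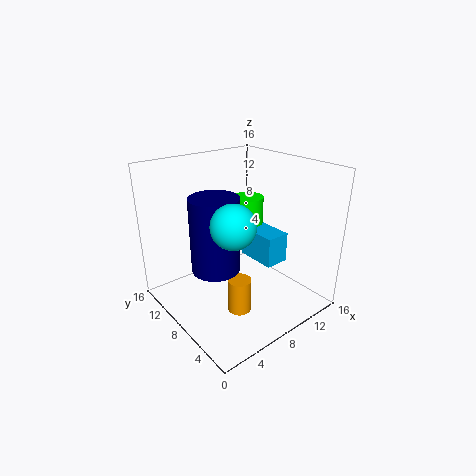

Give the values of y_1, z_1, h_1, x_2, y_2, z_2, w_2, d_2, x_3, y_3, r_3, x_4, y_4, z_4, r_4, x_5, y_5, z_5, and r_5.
y_1 = 12.5
z_1 = 6
h_1 = 4.5
x_2 = 11.75
y_2 = 6.75
z_2 = 3.25
w_2 = 3
d_2 = 5
x_3 = 3.25
y_3 = 2.75
r_3 = 2
x_4 = 6
y_4 = 5.25
z_4 = 1
r_4 = 1.25
x_5 = 4.25
y_5 = 7
z_5 = 6
r_5 = 2.5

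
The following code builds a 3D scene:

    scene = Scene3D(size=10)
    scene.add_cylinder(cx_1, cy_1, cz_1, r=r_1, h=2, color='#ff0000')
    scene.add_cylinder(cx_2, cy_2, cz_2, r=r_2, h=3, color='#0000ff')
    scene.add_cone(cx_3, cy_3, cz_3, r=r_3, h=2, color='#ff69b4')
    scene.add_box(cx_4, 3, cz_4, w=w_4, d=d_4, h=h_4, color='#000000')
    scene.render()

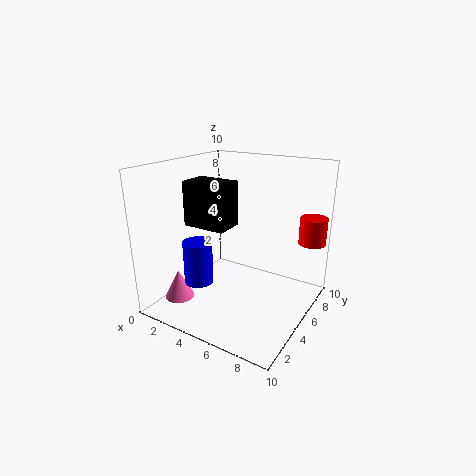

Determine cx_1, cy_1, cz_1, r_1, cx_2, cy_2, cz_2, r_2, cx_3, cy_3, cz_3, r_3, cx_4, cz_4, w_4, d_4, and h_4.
cx_1 = 9, cy_1 = 9, cz_1 = 4, r_1 = 1, cx_2 = 3, cy_2 = 3, cz_2 = 2, r_2 = 1, cx_3 = 2, cy_3 = 2, cz_3 = 1, r_3 = 1, cx_4 = 2, cz_4 = 6, w_4 = 3, d_4 = 2, h_4 = 3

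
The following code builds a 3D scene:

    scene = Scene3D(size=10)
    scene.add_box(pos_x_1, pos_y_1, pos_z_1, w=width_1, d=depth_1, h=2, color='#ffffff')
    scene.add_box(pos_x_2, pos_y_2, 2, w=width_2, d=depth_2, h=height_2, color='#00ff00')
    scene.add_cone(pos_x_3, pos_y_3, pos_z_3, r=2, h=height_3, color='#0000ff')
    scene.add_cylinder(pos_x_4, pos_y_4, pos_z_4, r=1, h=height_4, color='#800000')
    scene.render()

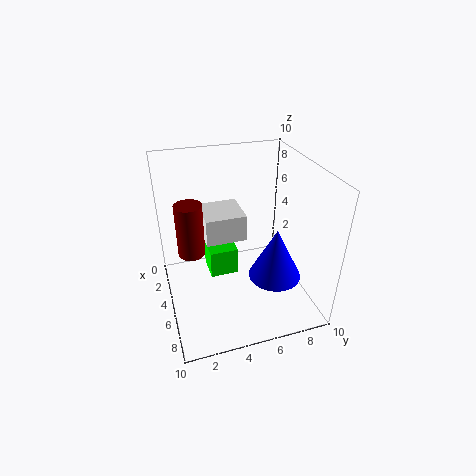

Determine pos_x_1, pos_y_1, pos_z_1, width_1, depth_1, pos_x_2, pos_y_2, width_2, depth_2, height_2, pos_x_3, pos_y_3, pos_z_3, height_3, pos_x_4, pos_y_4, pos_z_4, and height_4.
pos_x_1 = 1; pos_y_1 = 3; pos_z_1 = 4; width_1 = 3; depth_1 = 3; pos_x_2 = 3; pos_y_2 = 3; width_2 = 2; depth_2 = 2; height_2 = 2; pos_x_3 = 5; pos_y_3 = 8; pos_z_3 = 1; height_3 = 4; pos_x_4 = 3; pos_y_4 = 2; pos_z_4 = 3; height_4 = 4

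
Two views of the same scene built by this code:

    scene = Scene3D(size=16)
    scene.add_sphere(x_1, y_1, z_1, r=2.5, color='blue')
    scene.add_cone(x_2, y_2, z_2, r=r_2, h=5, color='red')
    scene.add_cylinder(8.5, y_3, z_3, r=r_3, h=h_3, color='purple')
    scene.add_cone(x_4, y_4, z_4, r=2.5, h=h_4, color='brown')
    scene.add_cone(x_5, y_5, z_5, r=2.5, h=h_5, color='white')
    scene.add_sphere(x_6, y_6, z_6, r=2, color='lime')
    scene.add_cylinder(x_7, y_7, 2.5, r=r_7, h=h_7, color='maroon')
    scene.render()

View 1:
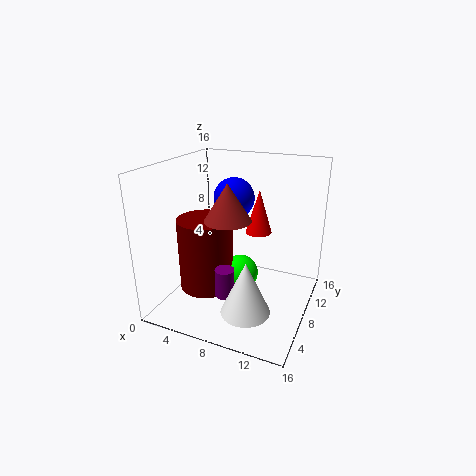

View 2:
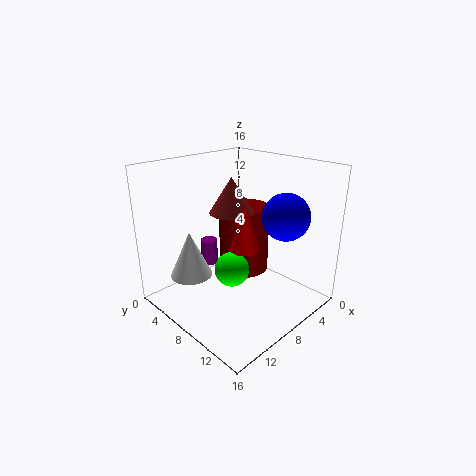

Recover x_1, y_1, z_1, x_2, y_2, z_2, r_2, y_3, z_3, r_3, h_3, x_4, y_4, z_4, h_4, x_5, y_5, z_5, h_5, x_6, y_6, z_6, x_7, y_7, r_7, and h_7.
x_1 = 5.5, y_1 = 12.5, z_1 = 11, x_2 = 9.5, y_2 = 10.5, z_2 = 8, r_2 = 1.5, y_3 = 3.5, z_3 = 3.5, r_3 = 1, h_3 = 3, x_4 = 7.5, y_4 = 6.5, z_4 = 10.5, h_4 = 4, x_5 = 11, y_5 = 3, z_5 = 2.5, h_5 = 5.5, x_6 = 8.5, y_6 = 7.5, z_6 = 4, x_7 = 5, y_7 = 6, r_7 = 3, h_7 = 8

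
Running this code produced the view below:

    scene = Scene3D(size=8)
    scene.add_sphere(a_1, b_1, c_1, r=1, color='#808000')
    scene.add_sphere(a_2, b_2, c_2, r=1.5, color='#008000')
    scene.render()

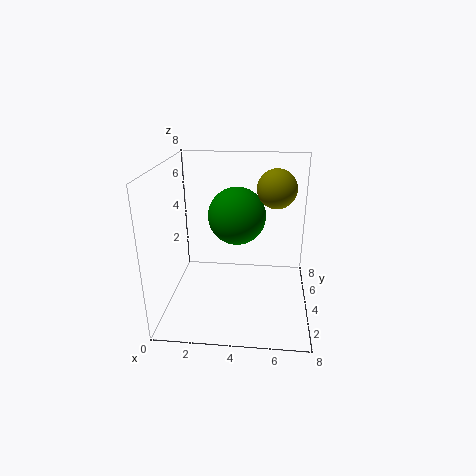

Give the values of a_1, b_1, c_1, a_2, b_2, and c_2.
a_1 = 6
b_1 = 3.5
c_1 = 7
a_2 = 4
b_2 = 3.5
c_2 = 5.5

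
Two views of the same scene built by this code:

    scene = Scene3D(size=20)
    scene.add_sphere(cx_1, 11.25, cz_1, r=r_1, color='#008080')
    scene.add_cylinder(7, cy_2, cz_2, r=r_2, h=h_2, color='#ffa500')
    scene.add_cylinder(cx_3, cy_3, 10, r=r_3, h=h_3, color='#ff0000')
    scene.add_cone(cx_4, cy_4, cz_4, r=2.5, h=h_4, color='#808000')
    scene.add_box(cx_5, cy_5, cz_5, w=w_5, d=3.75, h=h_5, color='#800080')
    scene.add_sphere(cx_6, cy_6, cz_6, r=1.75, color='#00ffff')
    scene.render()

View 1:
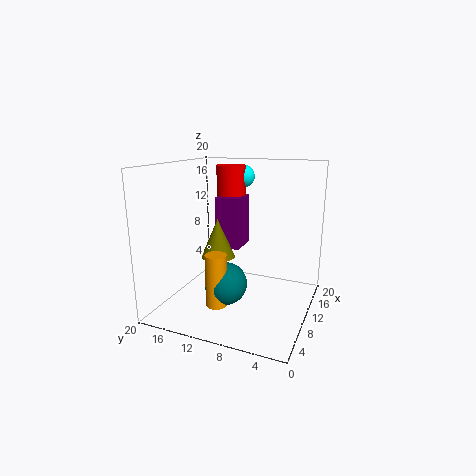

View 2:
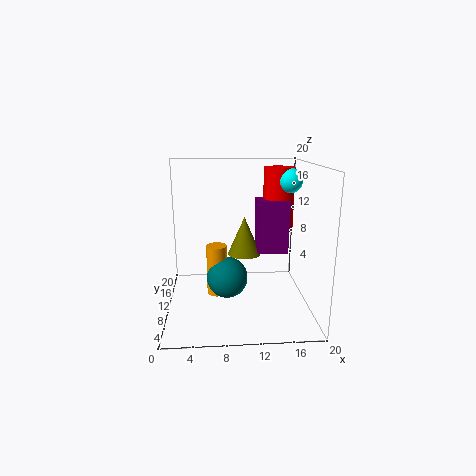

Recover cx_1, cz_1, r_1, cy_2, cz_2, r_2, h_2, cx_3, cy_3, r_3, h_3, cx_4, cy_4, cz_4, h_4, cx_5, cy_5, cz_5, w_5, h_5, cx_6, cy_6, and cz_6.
cx_1 = 8.5
cz_1 = 3.5
r_1 = 3
cy_2 = 12
cz_2 = 0.75
r_2 = 1.5
h_2 = 7.5
cx_3 = 16.25
cy_3 = 13.75
r_3 = 2.25
h_3 = 9.25
cx_4 = 11.25
cy_4 = 13.75
cz_4 = 6.25
h_4 = 5.75
cx_5 = 13
cy_5 = 11.25
cz_5 = 7
w_5 = 4.5
h_5 = 7.75
cx_6 = 17.5
cy_6 = 12.25
cz_6 = 17.5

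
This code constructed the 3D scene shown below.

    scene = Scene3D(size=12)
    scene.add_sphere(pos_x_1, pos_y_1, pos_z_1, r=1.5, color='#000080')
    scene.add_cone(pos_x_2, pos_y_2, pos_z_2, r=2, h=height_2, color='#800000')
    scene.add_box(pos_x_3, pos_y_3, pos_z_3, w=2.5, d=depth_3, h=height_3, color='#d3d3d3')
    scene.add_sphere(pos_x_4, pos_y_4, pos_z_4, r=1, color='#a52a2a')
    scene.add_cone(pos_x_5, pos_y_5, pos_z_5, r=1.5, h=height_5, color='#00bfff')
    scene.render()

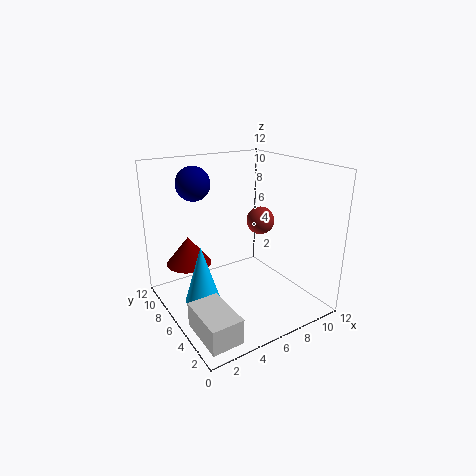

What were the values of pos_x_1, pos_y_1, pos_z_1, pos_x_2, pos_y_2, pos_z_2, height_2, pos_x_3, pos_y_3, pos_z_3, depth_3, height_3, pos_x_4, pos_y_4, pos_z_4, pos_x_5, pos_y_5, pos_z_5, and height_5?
pos_x_1 = 4, pos_y_1 = 10, pos_z_1 = 10, pos_x_2 = 3, pos_y_2 = 9.5, pos_z_2 = 3, height_2 = 2.5, pos_x_3 = 0.5, pos_y_3 = 0.5, pos_z_3 = 0.5, depth_3 = 4, height_3 = 2, pos_x_4 = 6, pos_y_4 = 3, pos_z_4 = 8.5, pos_x_5 = 3, pos_y_5 = 7, pos_z_5 = 0.5, height_5 = 5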